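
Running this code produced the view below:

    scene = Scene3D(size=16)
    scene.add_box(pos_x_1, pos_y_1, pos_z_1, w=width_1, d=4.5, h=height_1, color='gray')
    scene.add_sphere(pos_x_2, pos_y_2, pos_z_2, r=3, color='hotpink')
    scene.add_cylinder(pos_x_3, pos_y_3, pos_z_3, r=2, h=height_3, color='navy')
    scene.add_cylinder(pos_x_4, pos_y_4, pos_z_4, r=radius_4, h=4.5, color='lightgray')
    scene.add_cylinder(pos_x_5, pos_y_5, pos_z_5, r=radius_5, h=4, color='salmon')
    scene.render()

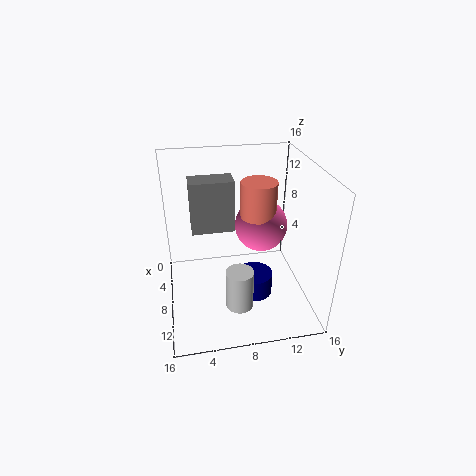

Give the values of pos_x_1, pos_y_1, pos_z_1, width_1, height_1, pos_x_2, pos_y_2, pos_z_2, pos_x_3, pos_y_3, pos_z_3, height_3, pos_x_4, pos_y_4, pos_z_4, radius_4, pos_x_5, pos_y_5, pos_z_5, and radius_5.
pos_x_1 = 6.5
pos_y_1 = 3
pos_z_1 = 9.5
width_1 = 2.5
height_1 = 5.5
pos_x_2 = 6.5
pos_y_2 = 11
pos_z_2 = 8.5
pos_x_3 = 10
pos_y_3 = 9.5
pos_z_3 = 2
height_3 = 2.5
pos_x_4 = 11.5
pos_y_4 = 7.5
pos_z_4 = 1.5
radius_4 = 1.5
pos_x_5 = 7
pos_y_5 = 10.5
pos_z_5 = 10
radius_5 = 2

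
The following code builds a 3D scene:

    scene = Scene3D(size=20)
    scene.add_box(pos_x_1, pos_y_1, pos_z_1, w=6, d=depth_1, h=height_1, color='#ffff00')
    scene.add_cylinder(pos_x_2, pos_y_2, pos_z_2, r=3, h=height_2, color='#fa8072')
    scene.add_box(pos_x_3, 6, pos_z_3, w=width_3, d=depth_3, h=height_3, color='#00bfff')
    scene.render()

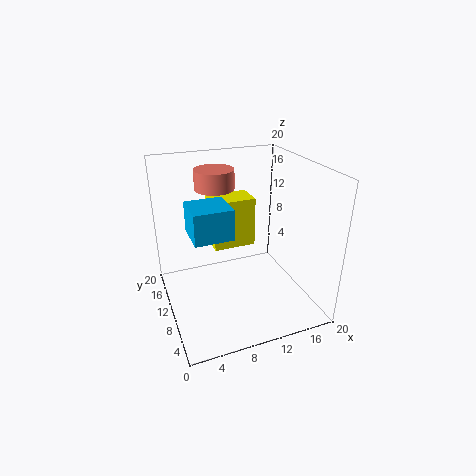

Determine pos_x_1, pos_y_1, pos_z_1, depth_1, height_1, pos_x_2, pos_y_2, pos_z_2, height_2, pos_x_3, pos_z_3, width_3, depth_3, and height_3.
pos_x_1 = 7; pos_y_1 = 11; pos_z_1 = 8; depth_1 = 4; height_1 = 7; pos_x_2 = 9; pos_y_2 = 17; pos_z_2 = 15; height_2 = 3; pos_x_3 = 3; pos_z_3 = 12; width_3 = 5; depth_3 = 5; height_3 = 4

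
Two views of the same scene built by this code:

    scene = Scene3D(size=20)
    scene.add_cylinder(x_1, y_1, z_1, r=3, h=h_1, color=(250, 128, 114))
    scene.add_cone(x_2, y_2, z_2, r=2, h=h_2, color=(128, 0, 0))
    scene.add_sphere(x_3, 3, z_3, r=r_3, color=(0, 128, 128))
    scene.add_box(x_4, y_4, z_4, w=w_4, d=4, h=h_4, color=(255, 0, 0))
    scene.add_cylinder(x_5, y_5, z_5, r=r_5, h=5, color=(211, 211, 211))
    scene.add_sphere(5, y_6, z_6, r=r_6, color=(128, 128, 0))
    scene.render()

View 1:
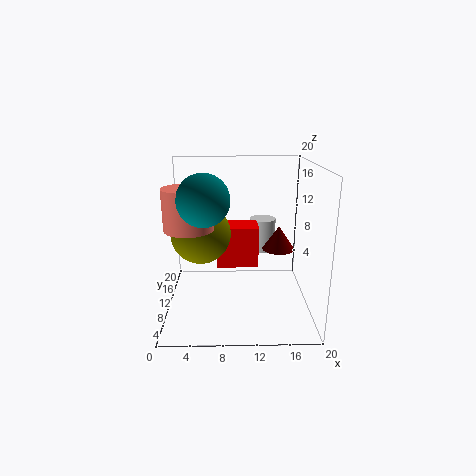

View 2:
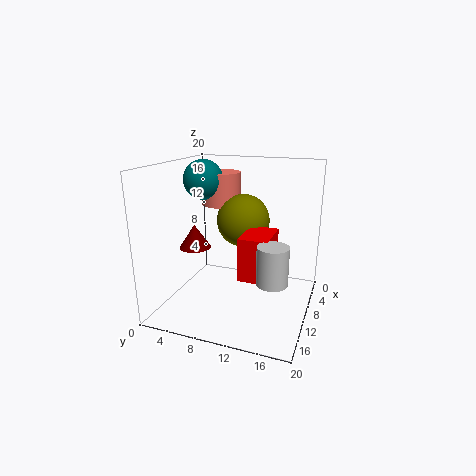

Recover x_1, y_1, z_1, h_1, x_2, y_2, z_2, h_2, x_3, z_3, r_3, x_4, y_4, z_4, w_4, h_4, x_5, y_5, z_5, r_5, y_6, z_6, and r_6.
x_1 = 4
y_1 = 5
z_1 = 13
h_1 = 5
x_2 = 15
y_2 = 6
z_2 = 10
h_2 = 3
x_3 = 6
z_3 = 17
r_3 = 3
x_4 = 7
y_4 = 11
z_4 = 5
w_4 = 6
h_4 = 6
x_5 = 14
y_5 = 16
z_5 = 6
r_5 = 2
y_6 = 9
z_6 = 11
r_6 = 4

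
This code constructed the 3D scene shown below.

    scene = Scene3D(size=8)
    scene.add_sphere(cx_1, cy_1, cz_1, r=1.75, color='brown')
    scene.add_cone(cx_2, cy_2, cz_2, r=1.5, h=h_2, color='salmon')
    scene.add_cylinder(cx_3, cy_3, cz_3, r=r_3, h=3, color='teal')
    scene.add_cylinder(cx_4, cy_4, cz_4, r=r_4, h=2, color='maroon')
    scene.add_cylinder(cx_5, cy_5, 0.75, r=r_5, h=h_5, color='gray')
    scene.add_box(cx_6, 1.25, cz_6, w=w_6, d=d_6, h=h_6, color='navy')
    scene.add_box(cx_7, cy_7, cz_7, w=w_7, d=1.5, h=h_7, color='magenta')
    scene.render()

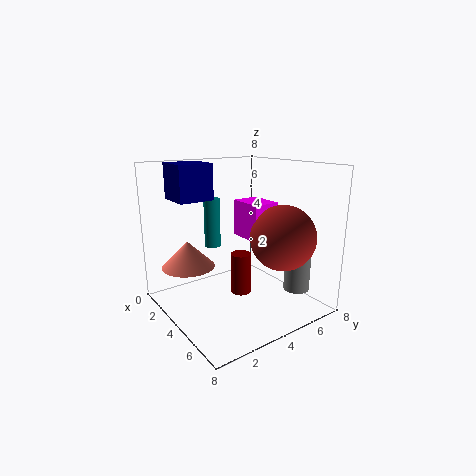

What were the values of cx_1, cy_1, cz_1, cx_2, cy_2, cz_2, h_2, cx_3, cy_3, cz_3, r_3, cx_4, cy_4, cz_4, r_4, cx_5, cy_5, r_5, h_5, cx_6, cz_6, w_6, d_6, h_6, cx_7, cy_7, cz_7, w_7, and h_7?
cx_1 = 6; cy_1 = 5.5; cz_1 = 4.25; cx_2 = 2.25; cy_2 = 1.75; cz_2 = 2.25; h_2 = 1.5; cx_3 = 1.25; cy_3 = 4; cz_3 = 2.75; r_3 = 0.5; cx_4 = 6; cy_4 = 2.75; cz_4 = 2; r_4 = 0.5; cx_5 = 5.75; cy_5 = 7; r_5 = 0.75; h_5 = 4; cx_6 = 0.75; cz_6 = 6; w_6 = 2; d_6 = 2; h_6 = 2; cx_7 = 3.25; cy_7 = 4.25; cz_7 = 4; w_7 = 2; h_7 = 2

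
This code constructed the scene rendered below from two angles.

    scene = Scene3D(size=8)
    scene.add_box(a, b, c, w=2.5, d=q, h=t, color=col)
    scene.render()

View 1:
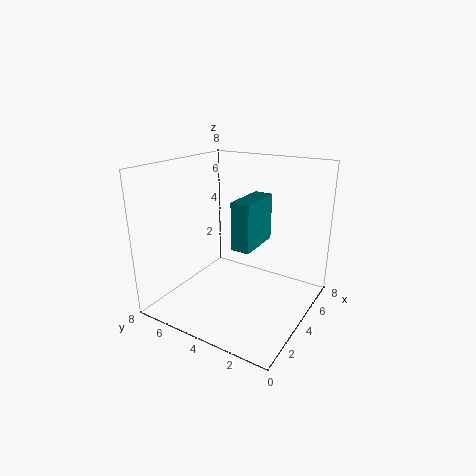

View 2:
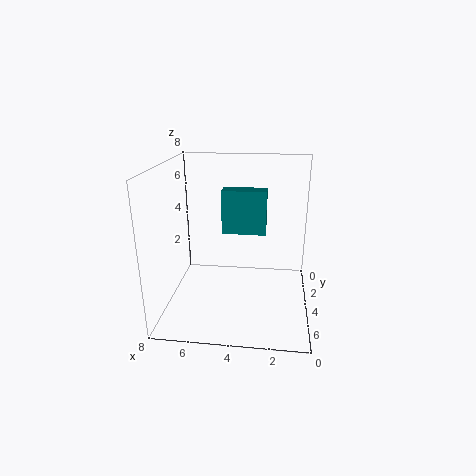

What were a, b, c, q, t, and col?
a = 2.5; b = 2.5; c = 4; q = 1; t = 2.5; col = 'teal'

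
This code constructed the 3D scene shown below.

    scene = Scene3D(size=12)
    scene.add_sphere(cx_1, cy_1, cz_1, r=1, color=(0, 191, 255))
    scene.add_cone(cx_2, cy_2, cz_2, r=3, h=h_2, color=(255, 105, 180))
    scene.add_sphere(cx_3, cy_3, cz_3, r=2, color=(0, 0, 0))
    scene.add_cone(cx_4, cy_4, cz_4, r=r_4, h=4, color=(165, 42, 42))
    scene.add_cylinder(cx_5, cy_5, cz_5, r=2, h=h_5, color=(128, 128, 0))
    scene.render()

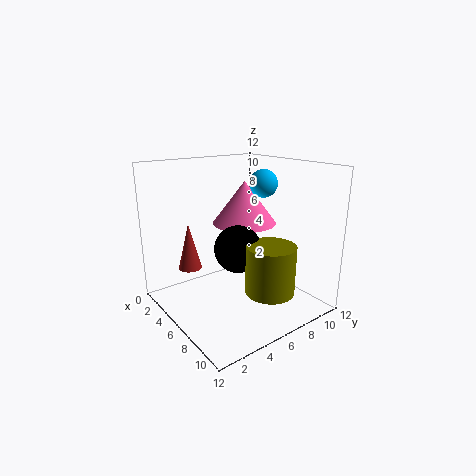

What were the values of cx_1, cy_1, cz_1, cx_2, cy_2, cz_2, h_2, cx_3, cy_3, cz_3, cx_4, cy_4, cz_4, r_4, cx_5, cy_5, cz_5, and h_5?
cx_1 = 9; cy_1 = 6; cz_1 = 11; cx_2 = 3; cy_2 = 9; cz_2 = 6; h_2 = 4; cx_3 = 6; cy_3 = 6; cz_3 = 5; cx_4 = 3; cy_4 = 3; cz_4 = 3; r_4 = 1; cx_5 = 9; cy_5 = 7; cz_5 = 2; h_5 = 4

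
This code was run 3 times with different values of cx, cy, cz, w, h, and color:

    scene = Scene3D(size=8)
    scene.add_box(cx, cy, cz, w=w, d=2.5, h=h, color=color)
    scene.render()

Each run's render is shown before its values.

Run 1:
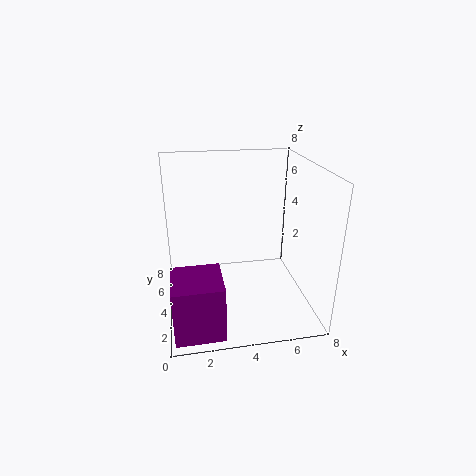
cx = 0.25, cy = 0.25, cz = 0.25, w = 2.5, h = 3, color = 'purple'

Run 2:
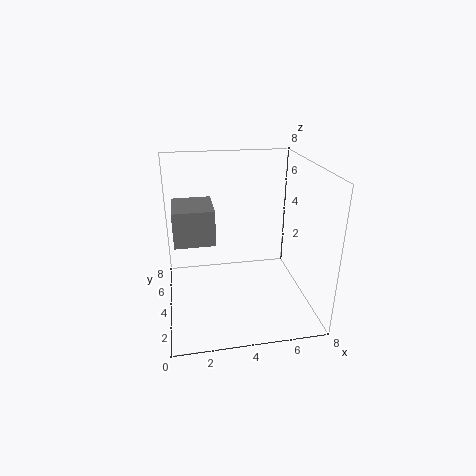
cx = 0.5, cy = 3.75, cz = 3.75, w = 2.25, h = 2, color = 'gray'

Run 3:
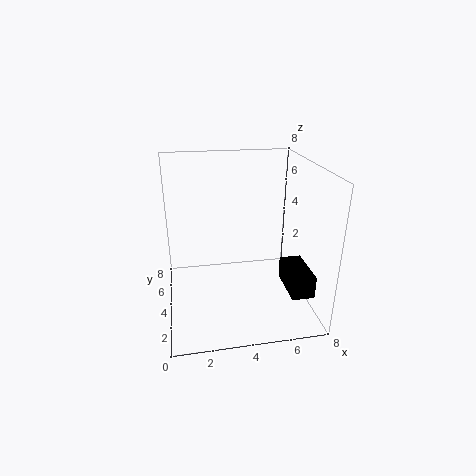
cx = 6.5, cy = 1.5, cz = 1.25, w = 1.25, h = 1.25, color = 'black'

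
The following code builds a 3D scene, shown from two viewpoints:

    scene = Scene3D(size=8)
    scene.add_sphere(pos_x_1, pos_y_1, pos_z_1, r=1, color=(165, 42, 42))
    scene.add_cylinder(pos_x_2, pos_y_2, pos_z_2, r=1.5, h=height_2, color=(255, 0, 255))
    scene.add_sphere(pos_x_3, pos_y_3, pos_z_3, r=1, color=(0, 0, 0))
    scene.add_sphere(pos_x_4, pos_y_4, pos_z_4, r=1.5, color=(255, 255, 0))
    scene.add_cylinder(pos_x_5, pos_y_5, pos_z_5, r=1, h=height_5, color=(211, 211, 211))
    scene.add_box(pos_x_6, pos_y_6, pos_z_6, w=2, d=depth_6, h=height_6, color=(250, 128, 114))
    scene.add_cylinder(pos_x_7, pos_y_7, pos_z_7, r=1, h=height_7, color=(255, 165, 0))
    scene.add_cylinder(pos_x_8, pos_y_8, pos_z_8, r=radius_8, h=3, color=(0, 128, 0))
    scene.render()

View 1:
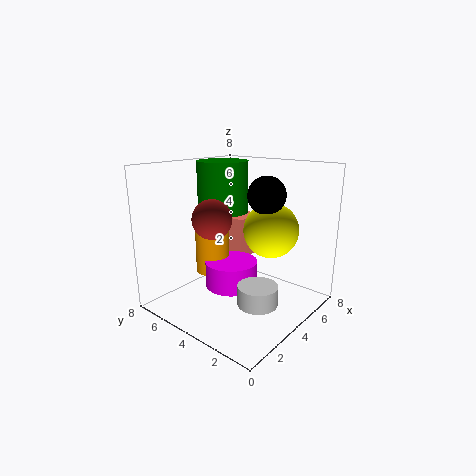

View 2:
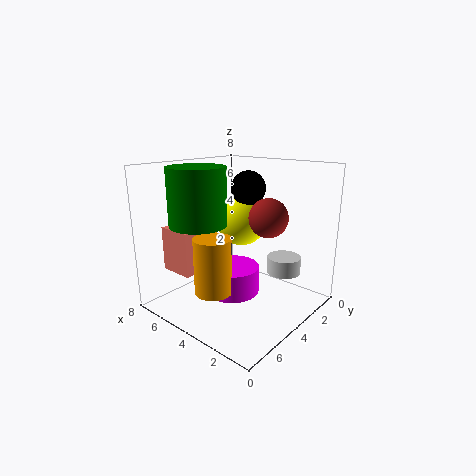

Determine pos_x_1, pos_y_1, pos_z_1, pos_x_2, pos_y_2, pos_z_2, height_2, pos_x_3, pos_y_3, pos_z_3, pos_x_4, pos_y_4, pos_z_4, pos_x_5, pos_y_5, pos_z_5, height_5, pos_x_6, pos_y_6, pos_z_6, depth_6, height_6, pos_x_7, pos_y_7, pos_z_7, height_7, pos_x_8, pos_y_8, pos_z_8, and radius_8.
pos_x_1 = 2; pos_y_1 = 4; pos_z_1 = 5.5; pos_x_2 = 4; pos_y_2 = 4.5; pos_z_2 = 1; height_2 = 1.5; pos_x_3 = 4.5; pos_y_3 = 2.5; pos_z_3 = 6.5; pos_x_4 = 5; pos_y_4 = 2.5; pos_z_4 = 4.5; pos_x_5 = 2.5; pos_y_5 = 1.5; pos_z_5 = 1.5; height_5 = 1; pos_x_6 = 5.5; pos_y_6 = 5; pos_z_6 = 2; depth_6 = 1.5; height_6 = 2.5; pos_x_7 = 4; pos_y_7 = 6; pos_z_7 = 1.5; height_7 = 3; pos_x_8 = 5; pos_y_8 = 6; pos_z_8 = 5; radius_8 = 1.5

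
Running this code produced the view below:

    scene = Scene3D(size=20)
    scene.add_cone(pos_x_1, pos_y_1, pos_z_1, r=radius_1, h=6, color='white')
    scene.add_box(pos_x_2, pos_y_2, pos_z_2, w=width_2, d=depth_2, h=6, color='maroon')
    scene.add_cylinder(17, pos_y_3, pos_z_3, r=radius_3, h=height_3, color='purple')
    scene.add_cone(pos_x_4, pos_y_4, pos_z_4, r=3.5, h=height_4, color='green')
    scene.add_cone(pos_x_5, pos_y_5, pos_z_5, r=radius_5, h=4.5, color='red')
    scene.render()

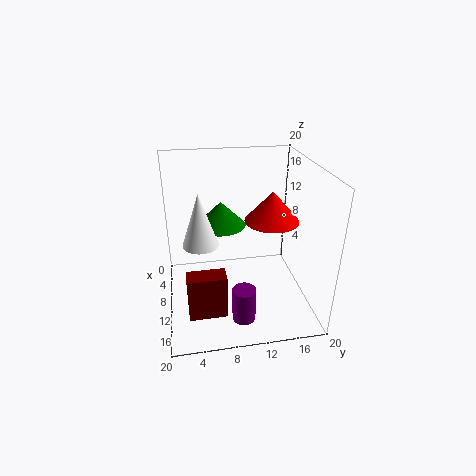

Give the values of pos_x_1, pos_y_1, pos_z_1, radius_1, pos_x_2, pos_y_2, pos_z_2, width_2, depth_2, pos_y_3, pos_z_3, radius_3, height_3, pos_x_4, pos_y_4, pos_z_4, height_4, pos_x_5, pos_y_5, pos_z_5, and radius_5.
pos_x_1 = 17
pos_y_1 = 4.5
pos_z_1 = 13.5
radius_1 = 2
pos_x_2 = 14
pos_y_2 = 2.5
pos_z_2 = 2
width_2 = 2.5
depth_2 = 5
pos_y_3 = 9.5
pos_z_3 = 2
radius_3 = 1.5
height_3 = 4.5
pos_x_4 = 7.5
pos_y_4 = 8
pos_z_4 = 11
height_4 = 3.5
pos_x_5 = 7.5
pos_y_5 = 15.5
pos_z_5 = 11
radius_5 = 4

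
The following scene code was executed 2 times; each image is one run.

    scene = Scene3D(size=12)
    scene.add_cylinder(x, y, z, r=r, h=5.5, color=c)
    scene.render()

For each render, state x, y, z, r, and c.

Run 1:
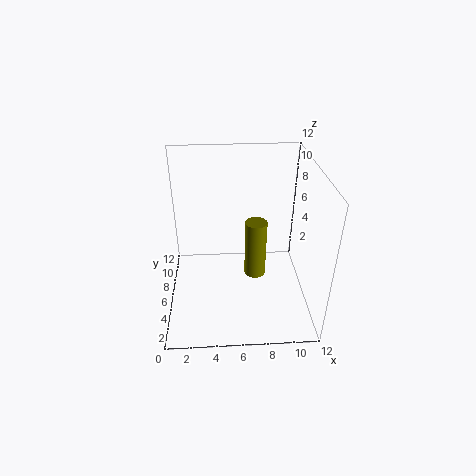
x = 7.75
y = 8
z = 0.75
r = 1
c = 'olive'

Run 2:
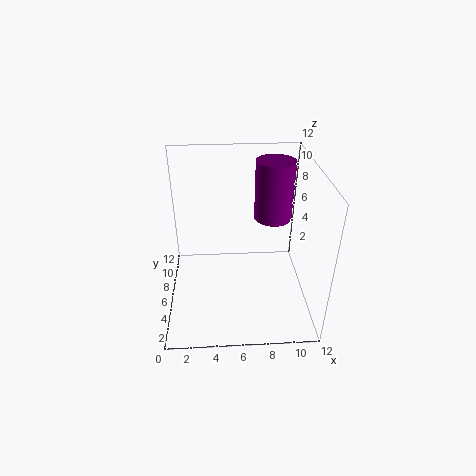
x = 9.5
y = 9.75
z = 5.75
r = 1.75
c = 'purple'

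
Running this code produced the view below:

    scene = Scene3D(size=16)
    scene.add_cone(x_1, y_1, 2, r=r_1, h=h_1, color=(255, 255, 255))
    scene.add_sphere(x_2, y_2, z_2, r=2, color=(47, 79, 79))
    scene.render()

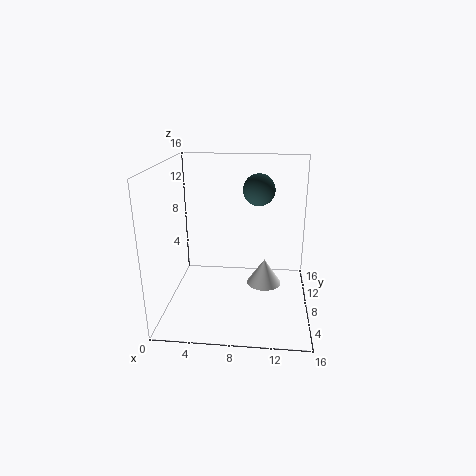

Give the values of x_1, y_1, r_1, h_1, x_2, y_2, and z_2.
x_1 = 11, y_1 = 9, r_1 = 2, h_1 = 3, x_2 = 10, y_2 = 14, z_2 = 12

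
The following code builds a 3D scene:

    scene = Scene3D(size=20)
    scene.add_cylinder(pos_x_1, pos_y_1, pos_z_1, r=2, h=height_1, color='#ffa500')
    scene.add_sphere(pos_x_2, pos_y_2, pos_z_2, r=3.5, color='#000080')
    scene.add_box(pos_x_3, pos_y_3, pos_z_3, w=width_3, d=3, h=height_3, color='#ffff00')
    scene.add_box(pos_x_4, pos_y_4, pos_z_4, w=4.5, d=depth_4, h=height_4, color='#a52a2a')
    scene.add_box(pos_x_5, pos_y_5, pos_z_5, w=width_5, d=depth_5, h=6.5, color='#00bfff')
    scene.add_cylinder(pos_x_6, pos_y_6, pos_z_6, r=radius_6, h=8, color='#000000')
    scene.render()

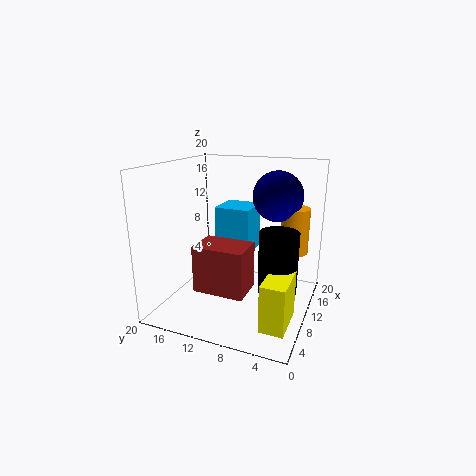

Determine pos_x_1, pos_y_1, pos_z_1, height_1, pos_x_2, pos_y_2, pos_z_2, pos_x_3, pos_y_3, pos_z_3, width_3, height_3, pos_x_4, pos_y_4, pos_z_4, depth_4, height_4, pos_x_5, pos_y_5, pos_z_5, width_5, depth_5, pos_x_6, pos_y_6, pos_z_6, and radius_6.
pos_x_1 = 14, pos_y_1 = 3, pos_z_1 = 7.5, height_1 = 6.5, pos_x_2 = 13.5, pos_y_2 = 5.5, pos_z_2 = 15.5, pos_x_3 = 1.5, pos_y_3 = 1, pos_z_3 = 2, width_3 = 5.5, height_3 = 6, pos_x_4 = 2.5, pos_y_4 = 6.5, pos_z_4 = 5, depth_4 = 6.5, height_4 = 6, pos_x_5 = 10, pos_y_5 = 8.5, pos_z_5 = 7.5, width_5 = 5, depth_5 = 5, pos_x_6 = 7.5, pos_y_6 = 3.5, pos_z_6 = 4.5, radius_6 = 2.5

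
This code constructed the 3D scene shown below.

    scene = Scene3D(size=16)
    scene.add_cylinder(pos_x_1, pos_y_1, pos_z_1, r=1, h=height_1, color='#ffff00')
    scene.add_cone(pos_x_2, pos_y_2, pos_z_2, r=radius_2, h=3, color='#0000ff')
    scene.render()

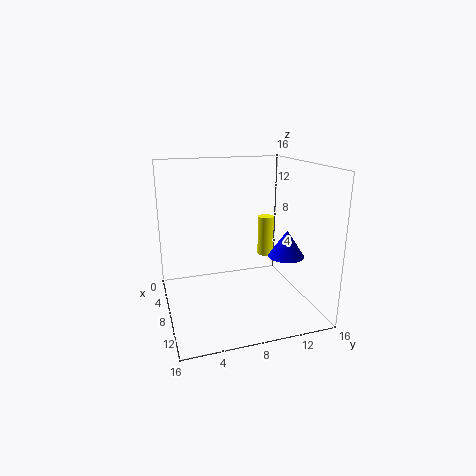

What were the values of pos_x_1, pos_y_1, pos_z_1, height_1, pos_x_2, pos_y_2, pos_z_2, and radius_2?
pos_x_1 = 4
pos_y_1 = 13
pos_z_1 = 4
height_1 = 5
pos_x_2 = 10
pos_y_2 = 13
pos_z_2 = 6
radius_2 = 2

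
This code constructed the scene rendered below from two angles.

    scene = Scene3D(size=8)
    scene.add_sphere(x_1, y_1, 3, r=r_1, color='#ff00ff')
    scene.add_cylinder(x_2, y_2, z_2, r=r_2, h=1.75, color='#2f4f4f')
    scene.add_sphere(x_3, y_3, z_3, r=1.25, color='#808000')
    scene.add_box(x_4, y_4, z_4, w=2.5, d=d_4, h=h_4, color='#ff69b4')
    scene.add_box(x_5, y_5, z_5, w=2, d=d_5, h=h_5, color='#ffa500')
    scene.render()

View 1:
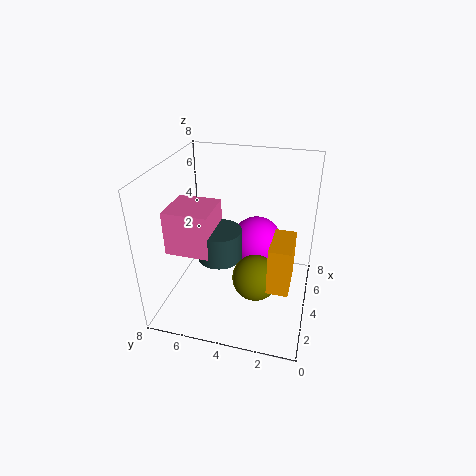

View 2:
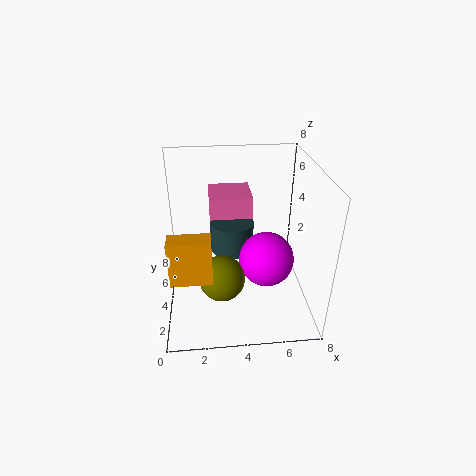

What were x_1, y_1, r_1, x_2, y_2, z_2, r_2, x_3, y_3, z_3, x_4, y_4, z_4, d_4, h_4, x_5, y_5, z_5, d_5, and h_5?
x_1 = 5.5
y_1 = 3.25
r_1 = 1.5
x_2 = 3.75
y_2 = 5
z_2 = 2.75
r_2 = 1.25
x_3 = 3
y_3 = 2.75
z_3 = 2.25
x_4 = 2.5
y_4 = 5.25
z_4 = 3.25
d_4 = 2.5
h_4 = 2.5
x_5 = 0.5
y_5 = 0.75
z_5 = 3.5
d_5 = 1
h_5 = 2.25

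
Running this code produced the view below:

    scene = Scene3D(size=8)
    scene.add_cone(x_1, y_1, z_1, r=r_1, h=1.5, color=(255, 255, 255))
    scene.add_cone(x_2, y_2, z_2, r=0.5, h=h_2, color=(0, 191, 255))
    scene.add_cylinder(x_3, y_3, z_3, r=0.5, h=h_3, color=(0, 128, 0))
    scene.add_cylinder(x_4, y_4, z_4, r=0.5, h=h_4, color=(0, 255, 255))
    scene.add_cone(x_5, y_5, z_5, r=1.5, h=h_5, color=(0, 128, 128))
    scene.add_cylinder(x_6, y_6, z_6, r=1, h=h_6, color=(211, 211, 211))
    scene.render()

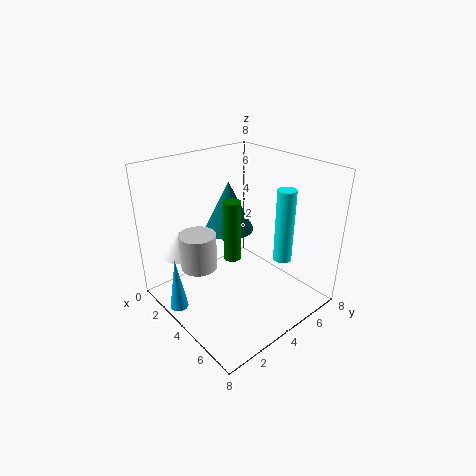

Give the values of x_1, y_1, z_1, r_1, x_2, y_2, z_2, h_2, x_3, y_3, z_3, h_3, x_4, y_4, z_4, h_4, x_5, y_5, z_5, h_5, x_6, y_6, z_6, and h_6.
x_1 = 2; y_1 = 1.5; z_1 = 3; r_1 = 1; x_2 = 3; y_2 = 0.5; z_2 = 0.5; h_2 = 3; x_3 = 3.5; y_3 = 4; z_3 = 2.5; h_3 = 3.5; x_4 = 6; y_4 = 5.5; z_4 = 3; h_4 = 4; x_5 = 2; y_5 = 5; z_5 = 3.5; h_5 = 3; x_6 = 3; y_6 = 2; z_6 = 2.5; h_6 = 2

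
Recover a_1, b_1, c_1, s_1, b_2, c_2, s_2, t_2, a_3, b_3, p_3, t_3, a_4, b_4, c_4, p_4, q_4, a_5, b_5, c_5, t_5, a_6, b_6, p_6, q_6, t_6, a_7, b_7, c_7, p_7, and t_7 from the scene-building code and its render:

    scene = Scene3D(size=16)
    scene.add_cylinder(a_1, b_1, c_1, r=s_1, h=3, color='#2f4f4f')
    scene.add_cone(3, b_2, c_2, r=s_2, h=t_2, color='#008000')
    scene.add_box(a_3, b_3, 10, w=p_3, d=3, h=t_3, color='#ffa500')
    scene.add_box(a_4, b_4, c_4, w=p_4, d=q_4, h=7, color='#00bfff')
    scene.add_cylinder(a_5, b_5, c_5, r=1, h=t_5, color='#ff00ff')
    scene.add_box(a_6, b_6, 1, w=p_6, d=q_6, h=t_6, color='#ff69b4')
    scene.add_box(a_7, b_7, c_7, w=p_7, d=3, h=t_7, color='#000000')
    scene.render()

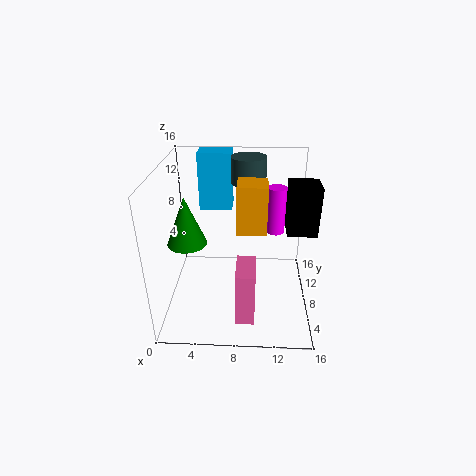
a_1 = 9; b_1 = 12; c_1 = 13; s_1 = 2; b_2 = 5; c_2 = 9; s_2 = 2; t_2 = 5; a_3 = 8; b_3 = 5; p_3 = 3; t_3 = 5; a_4 = 3; b_4 = 13; c_4 = 9; p_4 = 4; q_4 = 3; a_5 = 12; b_5 = 8; c_5 = 9; t_5 = 5; a_6 = 8; b_6 = 2; p_6 = 2; q_6 = 4; t_6 = 6; a_7 = 13; b_7 = 5; c_7 = 10; p_7 = 3; t_7 = 5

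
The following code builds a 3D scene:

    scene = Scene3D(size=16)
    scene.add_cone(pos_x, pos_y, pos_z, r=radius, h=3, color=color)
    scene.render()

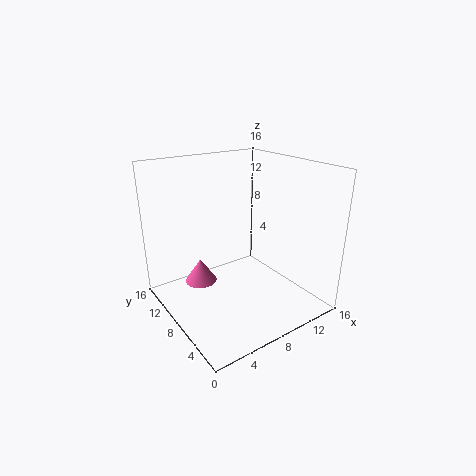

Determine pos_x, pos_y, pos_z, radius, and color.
pos_x = 6, pos_y = 13.5, pos_z = 0.5, radius = 2, color = 'hotpink'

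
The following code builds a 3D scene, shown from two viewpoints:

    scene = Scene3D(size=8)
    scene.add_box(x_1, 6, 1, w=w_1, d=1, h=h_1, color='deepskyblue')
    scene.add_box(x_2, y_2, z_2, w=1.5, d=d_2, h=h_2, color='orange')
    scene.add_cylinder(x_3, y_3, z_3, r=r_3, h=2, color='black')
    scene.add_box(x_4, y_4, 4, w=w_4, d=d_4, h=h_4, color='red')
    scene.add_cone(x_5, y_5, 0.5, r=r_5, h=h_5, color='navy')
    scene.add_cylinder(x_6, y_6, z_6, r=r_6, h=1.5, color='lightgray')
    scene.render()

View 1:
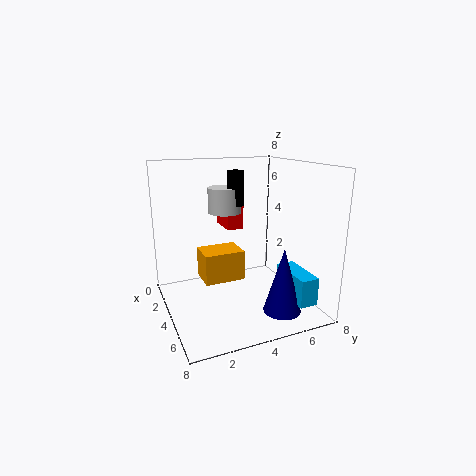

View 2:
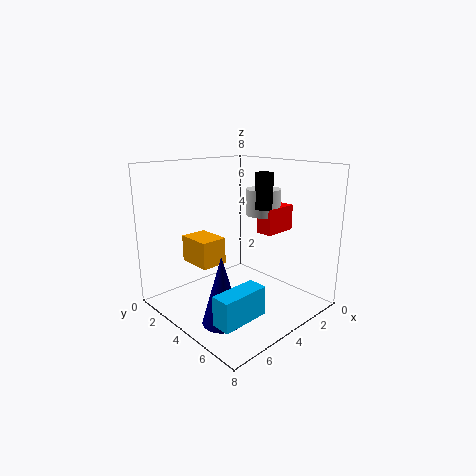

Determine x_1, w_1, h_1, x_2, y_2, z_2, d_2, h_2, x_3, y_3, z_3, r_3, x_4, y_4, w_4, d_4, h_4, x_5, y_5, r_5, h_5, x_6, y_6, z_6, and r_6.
x_1 = 5
w_1 = 2.5
h_1 = 1.5
x_2 = 4.5
y_2 = 1.5
z_2 = 2.5
d_2 = 2
h_2 = 1.5
x_3 = 2.5
y_3 = 4.5
z_3 = 5.5
r_3 = 0.5
x_4 = 0.5
y_4 = 4
w_4 = 2
d_4 = 1
h_4 = 1.5
x_5 = 6.5
y_5 = 5.5
r_5 = 1
h_5 = 3.5
x_6 = 2
y_6 = 4
z_6 = 5
r_6 = 1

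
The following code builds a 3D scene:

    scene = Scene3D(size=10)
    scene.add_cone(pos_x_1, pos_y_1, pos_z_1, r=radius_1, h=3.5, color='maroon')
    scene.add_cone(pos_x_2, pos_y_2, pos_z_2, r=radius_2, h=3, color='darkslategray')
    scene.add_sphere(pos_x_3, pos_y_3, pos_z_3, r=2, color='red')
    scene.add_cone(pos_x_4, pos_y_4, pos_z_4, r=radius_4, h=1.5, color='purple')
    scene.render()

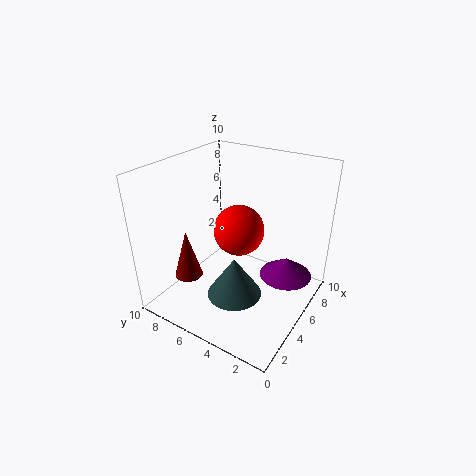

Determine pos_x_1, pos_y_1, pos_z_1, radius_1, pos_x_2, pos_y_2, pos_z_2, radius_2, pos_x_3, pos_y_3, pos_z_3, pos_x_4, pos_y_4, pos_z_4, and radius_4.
pos_x_1 = 3
pos_y_1 = 8
pos_z_1 = 2
radius_1 = 1
pos_x_2 = 4.5
pos_y_2 = 5
pos_z_2 = 0.5
radius_2 = 2
pos_x_3 = 7.5
pos_y_3 = 6.5
pos_z_3 = 4
pos_x_4 = 8
pos_y_4 = 2.5
pos_z_4 = 1
radius_4 = 2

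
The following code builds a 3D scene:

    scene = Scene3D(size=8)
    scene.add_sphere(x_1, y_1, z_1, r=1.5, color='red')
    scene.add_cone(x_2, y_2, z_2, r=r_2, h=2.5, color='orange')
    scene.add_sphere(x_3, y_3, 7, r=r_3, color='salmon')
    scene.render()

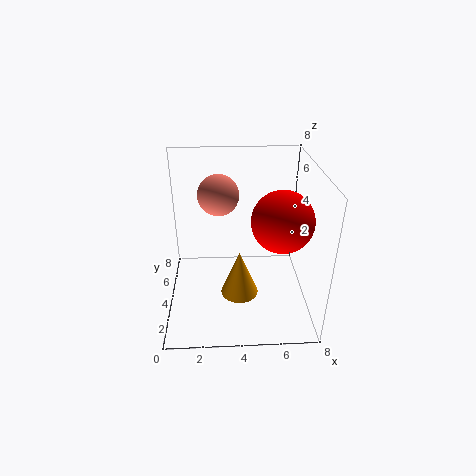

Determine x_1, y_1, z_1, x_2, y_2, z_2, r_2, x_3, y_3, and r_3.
x_1 = 6
y_1 = 2
z_1 = 6
x_2 = 4
y_2 = 2.5
z_2 = 1.5
r_2 = 1
x_3 = 3
y_3 = 3
r_3 = 1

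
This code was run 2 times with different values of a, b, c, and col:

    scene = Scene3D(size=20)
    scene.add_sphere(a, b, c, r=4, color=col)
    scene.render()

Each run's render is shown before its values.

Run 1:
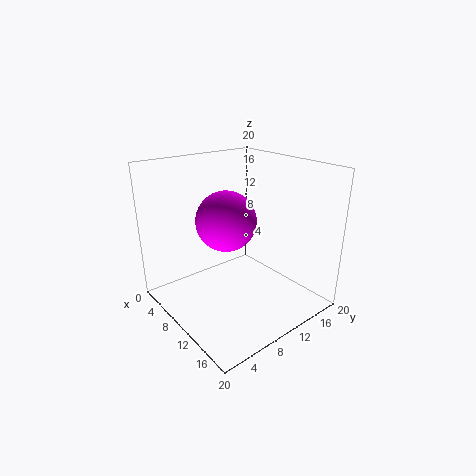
a = 10
b = 8
c = 13
col = 'magenta'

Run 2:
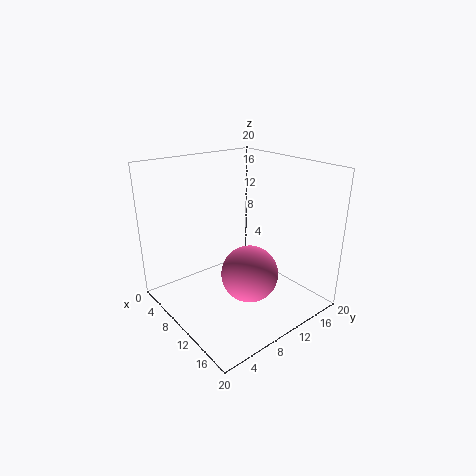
a = 12
b = 10.5
c = 5
col = 'hotpink'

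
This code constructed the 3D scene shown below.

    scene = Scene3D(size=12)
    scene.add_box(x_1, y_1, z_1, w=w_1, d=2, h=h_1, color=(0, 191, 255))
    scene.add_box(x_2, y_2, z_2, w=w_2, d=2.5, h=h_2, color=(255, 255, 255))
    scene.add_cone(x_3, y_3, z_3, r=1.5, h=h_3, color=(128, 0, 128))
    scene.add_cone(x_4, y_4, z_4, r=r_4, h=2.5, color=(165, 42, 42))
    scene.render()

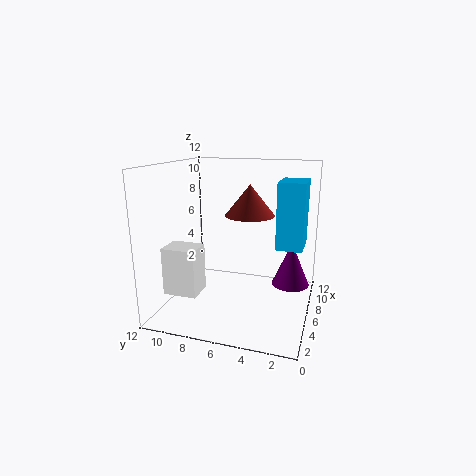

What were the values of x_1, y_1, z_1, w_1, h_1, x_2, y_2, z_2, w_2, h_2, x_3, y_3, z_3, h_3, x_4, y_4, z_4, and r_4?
x_1 = 4, y_1 = 0.5, z_1 = 6, w_1 = 3, h_1 = 5, x_2 = 0.5, y_2 = 7.5, z_2 = 3, w_2 = 2, h_2 = 3.5, x_3 = 6, y_3 = 1.5, z_3 = 2.5, h_3 = 3.5, x_4 = 6, y_4 = 5, z_4 = 8, r_4 = 2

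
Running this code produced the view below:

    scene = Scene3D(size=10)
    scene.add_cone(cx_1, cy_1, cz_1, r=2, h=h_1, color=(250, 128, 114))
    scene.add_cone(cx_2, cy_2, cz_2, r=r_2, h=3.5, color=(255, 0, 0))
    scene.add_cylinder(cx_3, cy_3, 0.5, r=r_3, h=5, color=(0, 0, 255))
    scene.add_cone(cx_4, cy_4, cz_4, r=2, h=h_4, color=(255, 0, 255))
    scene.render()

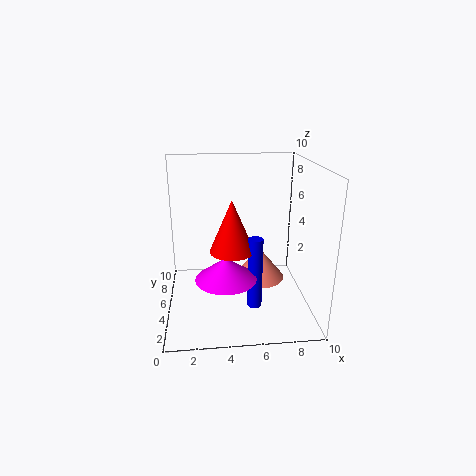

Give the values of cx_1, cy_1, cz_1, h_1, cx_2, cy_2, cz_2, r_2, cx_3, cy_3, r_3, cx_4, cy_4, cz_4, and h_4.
cx_1 = 7; cy_1 = 7.5; cz_1 = 0.5; h_1 = 2.5; cx_2 = 4.5; cy_2 = 4; cz_2 = 4.5; r_2 = 1.5; cx_3 = 6; cy_3 = 3.5; r_3 = 0.5; cx_4 = 4; cy_4 = 3; cz_4 = 3; h_4 = 1.5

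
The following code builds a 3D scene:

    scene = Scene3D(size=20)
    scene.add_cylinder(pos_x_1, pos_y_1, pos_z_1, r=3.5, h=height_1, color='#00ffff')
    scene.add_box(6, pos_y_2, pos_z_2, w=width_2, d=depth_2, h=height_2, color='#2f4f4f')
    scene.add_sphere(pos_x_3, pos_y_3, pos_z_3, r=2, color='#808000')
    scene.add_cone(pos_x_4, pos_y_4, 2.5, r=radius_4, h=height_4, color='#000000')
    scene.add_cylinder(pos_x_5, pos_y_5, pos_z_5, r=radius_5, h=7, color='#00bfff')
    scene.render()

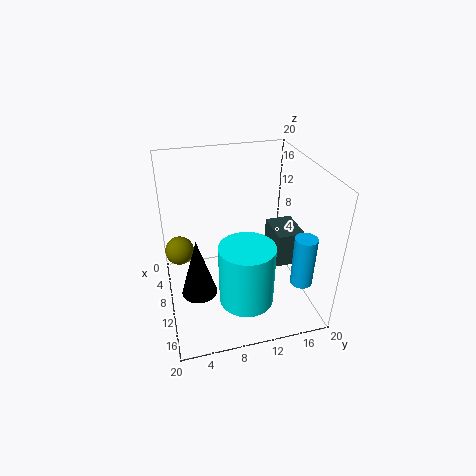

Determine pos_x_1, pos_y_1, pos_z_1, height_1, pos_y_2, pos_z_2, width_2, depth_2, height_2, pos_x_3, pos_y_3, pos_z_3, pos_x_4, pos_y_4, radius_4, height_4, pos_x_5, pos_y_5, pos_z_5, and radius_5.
pos_x_1 = 16, pos_y_1 = 9.5, pos_z_1 = 4.5, height_1 = 8, pos_y_2 = 15.5, pos_z_2 = 5, width_2 = 5.5, depth_2 = 4, height_2 = 5, pos_x_3 = 8, pos_y_3 = 2, pos_z_3 = 8, pos_x_4 = 11, pos_y_4 = 4, radius_4 = 2.5, height_4 = 8.5, pos_x_5 = 15.5, pos_y_5 = 17.5, pos_z_5 = 5, radius_5 = 1.5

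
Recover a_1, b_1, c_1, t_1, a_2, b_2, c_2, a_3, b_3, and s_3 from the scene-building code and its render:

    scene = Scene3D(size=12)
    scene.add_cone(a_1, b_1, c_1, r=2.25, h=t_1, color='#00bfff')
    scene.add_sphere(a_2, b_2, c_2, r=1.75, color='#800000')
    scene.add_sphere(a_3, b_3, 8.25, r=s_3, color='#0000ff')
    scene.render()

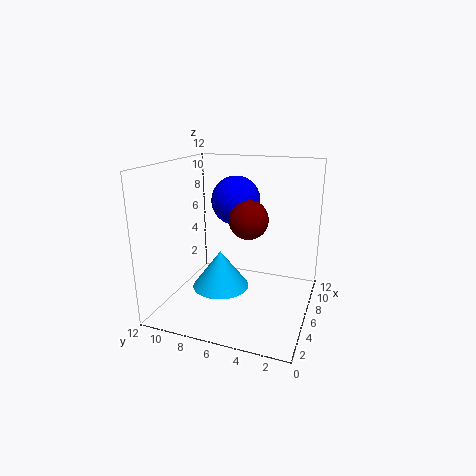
a_1 = 4, b_1 = 6.75, c_1 = 2.5, t_1 = 3, a_2 = 8, b_2 = 5.75, c_2 = 7, a_3 = 9.5, b_3 = 7.5, s_3 = 2.25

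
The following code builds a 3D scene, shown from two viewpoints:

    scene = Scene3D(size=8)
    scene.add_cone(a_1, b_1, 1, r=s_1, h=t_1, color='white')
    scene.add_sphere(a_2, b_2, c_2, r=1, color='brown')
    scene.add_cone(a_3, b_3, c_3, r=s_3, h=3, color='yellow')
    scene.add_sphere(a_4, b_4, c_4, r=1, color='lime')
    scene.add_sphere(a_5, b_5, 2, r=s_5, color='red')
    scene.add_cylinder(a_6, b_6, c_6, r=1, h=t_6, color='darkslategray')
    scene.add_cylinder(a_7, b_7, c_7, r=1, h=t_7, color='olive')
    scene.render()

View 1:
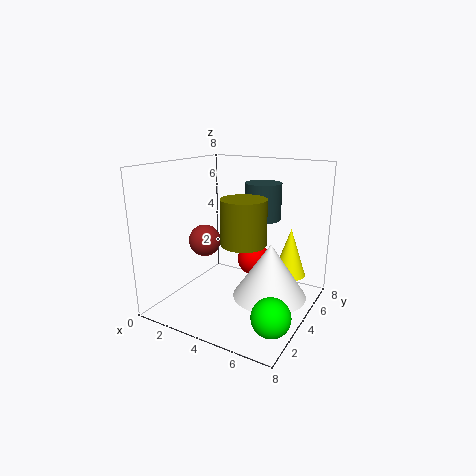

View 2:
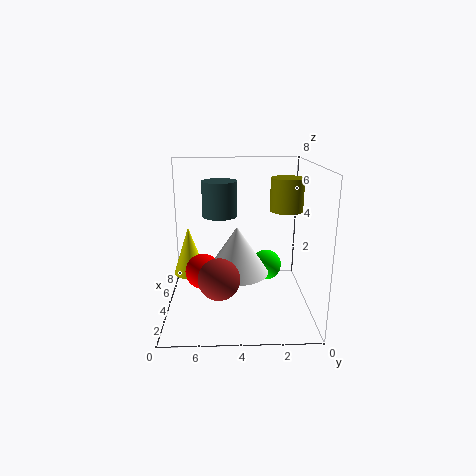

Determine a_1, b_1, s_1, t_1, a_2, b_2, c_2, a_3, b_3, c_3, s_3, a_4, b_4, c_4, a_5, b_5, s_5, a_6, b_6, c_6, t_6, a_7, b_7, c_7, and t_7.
a_1 = 6
b_1 = 4
s_1 = 2
t_1 = 3
a_2 = 1
b_2 = 5
c_2 = 3
a_3 = 6
b_3 = 7
c_3 = 1
s_3 = 1
a_4 = 7
b_4 = 2
c_4 = 1
a_5 = 4
b_5 = 6
s_5 = 1
a_6 = 5
b_6 = 5
c_6 = 5
t_6 = 2
a_7 = 6
b_7 = 1
c_7 = 5
t_7 = 2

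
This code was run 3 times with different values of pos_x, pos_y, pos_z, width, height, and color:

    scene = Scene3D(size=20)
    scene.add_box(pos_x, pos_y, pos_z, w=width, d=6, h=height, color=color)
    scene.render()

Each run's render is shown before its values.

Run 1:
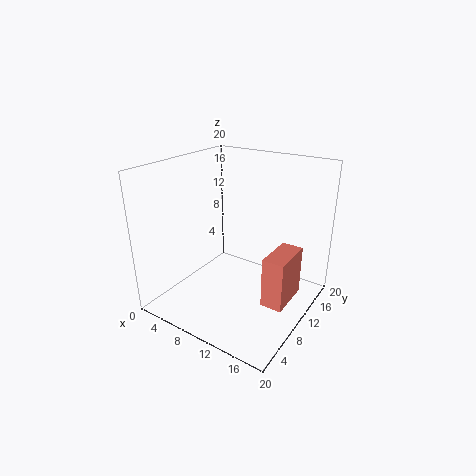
pos_x = 15, pos_y = 8, pos_z = 2, width = 3, height = 7, color = 'salmon'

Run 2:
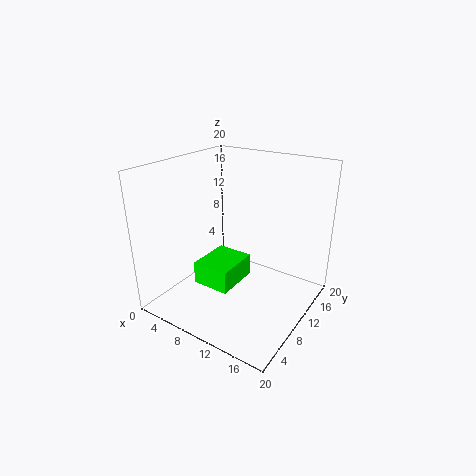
pos_x = 7, pos_y = 4, pos_z = 5, width = 5, height = 3, color = 'lime'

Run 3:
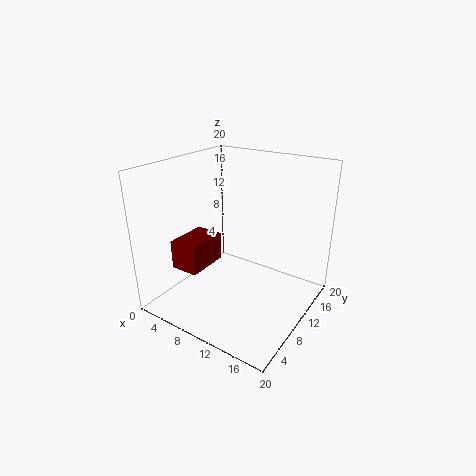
pos_x = 3, pos_y = 4, pos_z = 6, width = 4, height = 4, color = 'maroon'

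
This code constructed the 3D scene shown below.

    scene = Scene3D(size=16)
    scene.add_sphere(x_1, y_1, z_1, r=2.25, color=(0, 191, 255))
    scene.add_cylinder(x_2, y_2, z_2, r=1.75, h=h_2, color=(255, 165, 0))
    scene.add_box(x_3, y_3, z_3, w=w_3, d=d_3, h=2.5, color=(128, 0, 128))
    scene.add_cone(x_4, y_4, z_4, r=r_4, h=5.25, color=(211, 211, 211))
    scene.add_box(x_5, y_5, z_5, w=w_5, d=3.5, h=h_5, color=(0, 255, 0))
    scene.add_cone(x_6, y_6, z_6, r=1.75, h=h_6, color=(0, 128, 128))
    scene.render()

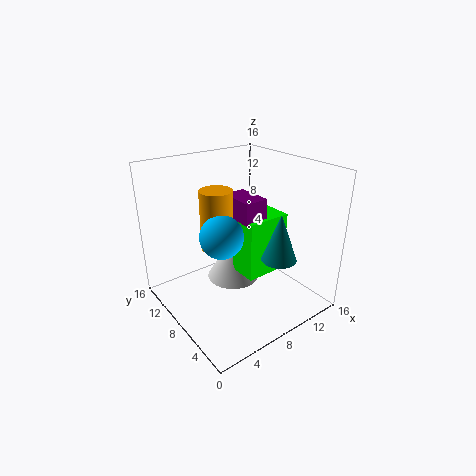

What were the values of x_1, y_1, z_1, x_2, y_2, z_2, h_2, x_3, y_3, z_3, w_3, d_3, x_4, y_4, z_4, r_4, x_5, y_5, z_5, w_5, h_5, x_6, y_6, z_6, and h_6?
x_1 = 5; y_1 = 6.75; z_1 = 9.5; x_2 = 5.75; y_2 = 8.75; z_2 = 7.25; h_2 = 6.5; x_3 = 8.25; y_3 = 6.75; z_3 = 9.75; w_3 = 2.75; d_3 = 4.25; x_4 = 9.5; y_4 = 11; z_4 = 1; r_4 = 3.25; x_5 = 8.5; y_5 = 6.25; z_5 = 3; w_5 = 5.25; h_5 = 7; x_6 = 8.75; y_6 = 2.25; z_6 = 7.75; h_6 = 4.75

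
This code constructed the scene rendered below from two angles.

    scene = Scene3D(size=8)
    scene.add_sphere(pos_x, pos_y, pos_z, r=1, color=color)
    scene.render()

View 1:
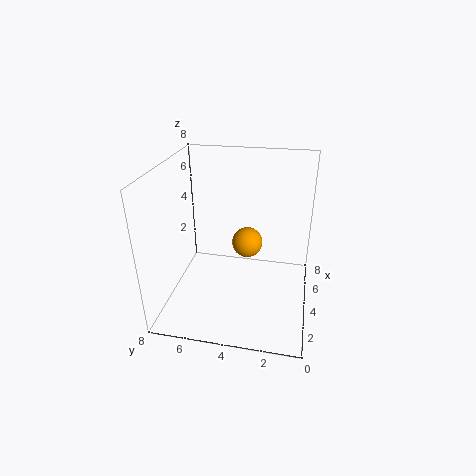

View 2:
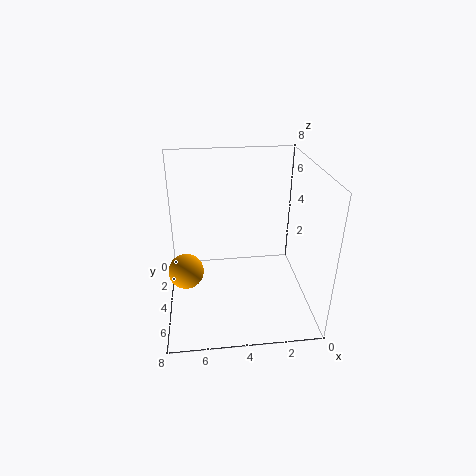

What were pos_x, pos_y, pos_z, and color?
pos_x = 7; pos_y = 4; pos_z = 2; color = 'orange'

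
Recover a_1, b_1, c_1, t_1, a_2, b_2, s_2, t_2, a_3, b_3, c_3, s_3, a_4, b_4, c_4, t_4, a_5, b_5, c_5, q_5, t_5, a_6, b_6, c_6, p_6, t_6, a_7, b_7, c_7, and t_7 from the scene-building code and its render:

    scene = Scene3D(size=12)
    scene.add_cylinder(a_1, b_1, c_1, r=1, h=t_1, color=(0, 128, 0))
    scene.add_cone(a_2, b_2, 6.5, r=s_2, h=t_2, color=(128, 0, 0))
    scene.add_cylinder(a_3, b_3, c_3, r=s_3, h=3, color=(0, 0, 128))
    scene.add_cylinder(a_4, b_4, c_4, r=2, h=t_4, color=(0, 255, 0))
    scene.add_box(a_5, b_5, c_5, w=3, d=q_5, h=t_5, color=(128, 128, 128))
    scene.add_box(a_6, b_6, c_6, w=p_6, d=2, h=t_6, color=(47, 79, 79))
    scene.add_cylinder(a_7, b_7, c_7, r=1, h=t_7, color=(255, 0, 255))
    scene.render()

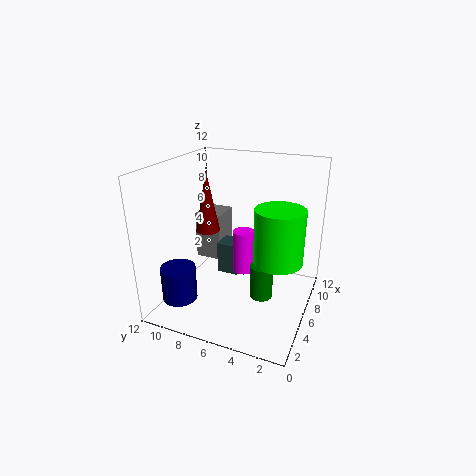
a_1 = 6.5; b_1 = 4; c_1 = 0.5; t_1 = 3; a_2 = 5.5; b_2 = 8.5; s_2 = 1; t_2 = 5; a_3 = 3.5; b_3 = 10.5; c_3 = 0.5; s_3 = 1.5; a_4 = 6; b_4 = 2.5; c_4 = 4.5; t_4 = 4.5; a_5 = 8.5; b_5 = 9; c_5 = 2; q_5 = 2.5; t_5 = 4.5; a_6 = 8; b_6 = 7; c_6 = 1; p_6 = 2; t_6 = 3; a_7 = 8.5; b_7 = 6.5; c_7 = 1.5; t_7 = 4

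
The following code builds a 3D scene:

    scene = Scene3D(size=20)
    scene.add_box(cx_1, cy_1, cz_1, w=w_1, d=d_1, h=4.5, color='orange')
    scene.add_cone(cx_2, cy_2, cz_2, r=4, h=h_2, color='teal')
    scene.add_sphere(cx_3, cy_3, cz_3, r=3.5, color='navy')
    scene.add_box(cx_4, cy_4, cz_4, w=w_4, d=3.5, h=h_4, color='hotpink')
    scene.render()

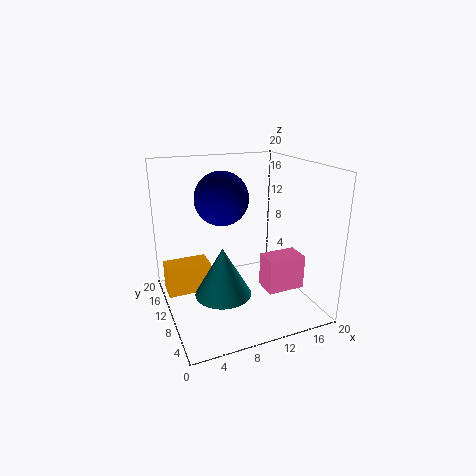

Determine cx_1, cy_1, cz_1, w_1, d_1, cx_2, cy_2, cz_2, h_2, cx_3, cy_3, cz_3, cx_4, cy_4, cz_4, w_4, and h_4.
cx_1 = 0.5
cy_1 = 13.5
cz_1 = 0.5
w_1 = 6.5
d_1 = 3.5
cx_2 = 7.5
cy_2 = 9.5
cz_2 = 2
h_2 = 7
cx_3 = 7.5
cy_3 = 9.5
cz_3 = 16
cx_4 = 13.5
cy_4 = 6.5
cz_4 = 2
w_4 = 5.5
h_4 = 5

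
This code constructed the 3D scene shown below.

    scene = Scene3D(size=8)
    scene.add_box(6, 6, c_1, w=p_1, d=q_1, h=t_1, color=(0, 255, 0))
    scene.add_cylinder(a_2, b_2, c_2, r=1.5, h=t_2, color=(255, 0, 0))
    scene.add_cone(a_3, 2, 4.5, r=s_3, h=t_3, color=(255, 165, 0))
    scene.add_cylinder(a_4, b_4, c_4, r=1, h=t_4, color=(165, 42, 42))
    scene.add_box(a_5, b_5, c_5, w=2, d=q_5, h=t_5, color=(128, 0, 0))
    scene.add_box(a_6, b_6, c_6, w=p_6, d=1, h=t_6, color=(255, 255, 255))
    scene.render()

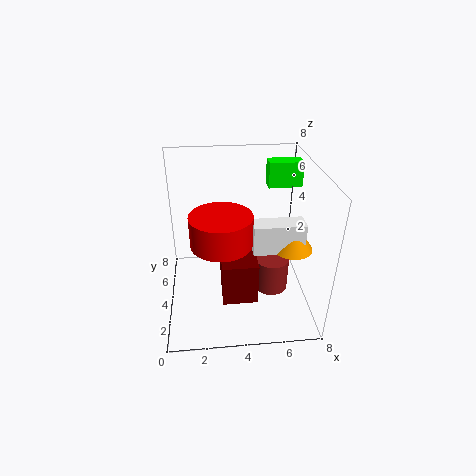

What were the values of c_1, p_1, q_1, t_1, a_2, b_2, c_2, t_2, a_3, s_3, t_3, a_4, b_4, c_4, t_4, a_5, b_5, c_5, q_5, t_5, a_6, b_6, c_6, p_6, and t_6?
c_1 = 6, p_1 = 2, q_1 = 1, t_1 = 1.5, a_2 = 3, b_2 = 2, c_2 = 5, t_2 = 1.5, a_3 = 6.5, s_3 = 1, t_3 = 1.5, a_4 = 6, b_4 = 4, c_4 = 0.5, t_4 = 2, a_5 = 3, b_5 = 2.5, c_5 = 0.5, q_5 = 2.5, t_5 = 2.5, a_6 = 4.5, b_6 = 1.5, c_6 = 4.5, p_6 = 2.5, t_6 = 1.5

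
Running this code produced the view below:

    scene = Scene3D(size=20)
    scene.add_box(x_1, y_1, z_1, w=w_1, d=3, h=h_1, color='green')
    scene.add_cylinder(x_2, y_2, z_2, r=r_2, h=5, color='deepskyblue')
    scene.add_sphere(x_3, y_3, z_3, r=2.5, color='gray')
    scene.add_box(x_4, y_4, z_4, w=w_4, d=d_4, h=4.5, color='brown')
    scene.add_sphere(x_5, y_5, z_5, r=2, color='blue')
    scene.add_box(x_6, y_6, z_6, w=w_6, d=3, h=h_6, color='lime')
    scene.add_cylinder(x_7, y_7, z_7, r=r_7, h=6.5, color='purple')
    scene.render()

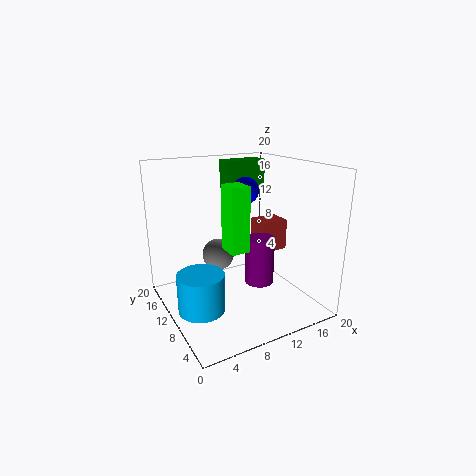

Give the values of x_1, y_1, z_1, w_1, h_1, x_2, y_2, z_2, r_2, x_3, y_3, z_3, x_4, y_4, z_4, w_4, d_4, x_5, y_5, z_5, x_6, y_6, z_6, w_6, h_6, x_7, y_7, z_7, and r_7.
x_1 = 12
y_1 = 16.5
z_1 = 15
w_1 = 6.5
h_1 = 4.5
x_2 = 3
y_2 = 7
z_2 = 2.5
r_2 = 3
x_3 = 10
y_3 = 16.5
z_3 = 5
x_4 = 14
y_4 = 9.5
z_4 = 7
w_4 = 4
d_4 = 3.5
x_5 = 13.5
y_5 = 14
z_5 = 15.5
x_6 = 7
y_6 = 6
z_6 = 9.5
w_6 = 2.5
h_6 = 8.5
x_7 = 12
y_7 = 7.5
z_7 = 4
r_7 = 2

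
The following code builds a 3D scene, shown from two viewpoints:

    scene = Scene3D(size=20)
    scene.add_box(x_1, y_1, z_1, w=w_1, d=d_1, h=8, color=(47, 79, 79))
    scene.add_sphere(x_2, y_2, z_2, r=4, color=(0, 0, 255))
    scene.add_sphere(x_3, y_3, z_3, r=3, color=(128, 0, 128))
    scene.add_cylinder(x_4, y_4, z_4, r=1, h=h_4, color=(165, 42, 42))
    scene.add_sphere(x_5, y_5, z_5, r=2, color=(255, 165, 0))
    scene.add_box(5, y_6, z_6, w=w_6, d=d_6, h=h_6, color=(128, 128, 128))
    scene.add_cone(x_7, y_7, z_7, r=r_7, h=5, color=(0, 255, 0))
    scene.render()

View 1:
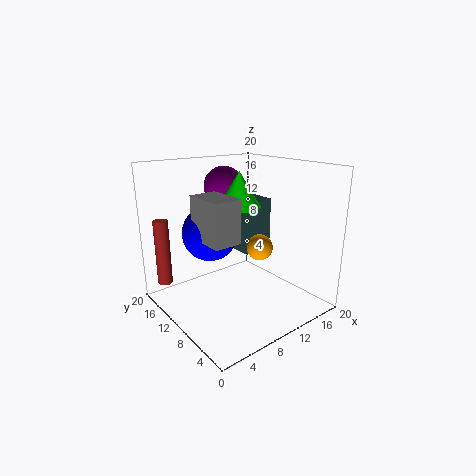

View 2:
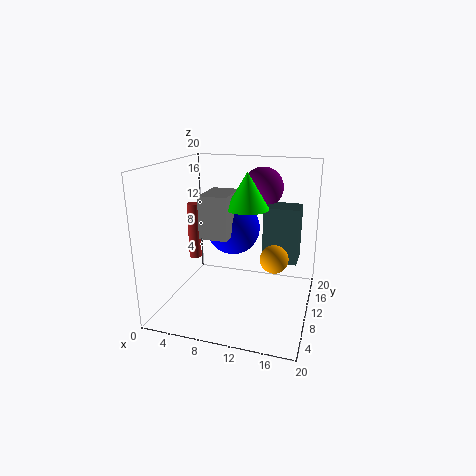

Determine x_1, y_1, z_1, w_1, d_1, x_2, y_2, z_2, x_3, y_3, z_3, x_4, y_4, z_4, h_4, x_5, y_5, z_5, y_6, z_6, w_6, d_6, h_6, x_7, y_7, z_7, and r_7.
x_1 = 13
y_1 = 12
z_1 = 6
w_1 = 5
d_1 = 4
x_2 = 8
y_2 = 14
z_2 = 10
x_3 = 12
y_3 = 16
z_3 = 16
x_4 = 1
y_4 = 15
z_4 = 4
h_4 = 9
x_5 = 15
y_5 = 11
z_5 = 7
y_6 = 8
z_6 = 10
w_6 = 4
d_6 = 6
h_6 = 6
x_7 = 11
y_7 = 11
z_7 = 14
r_7 = 3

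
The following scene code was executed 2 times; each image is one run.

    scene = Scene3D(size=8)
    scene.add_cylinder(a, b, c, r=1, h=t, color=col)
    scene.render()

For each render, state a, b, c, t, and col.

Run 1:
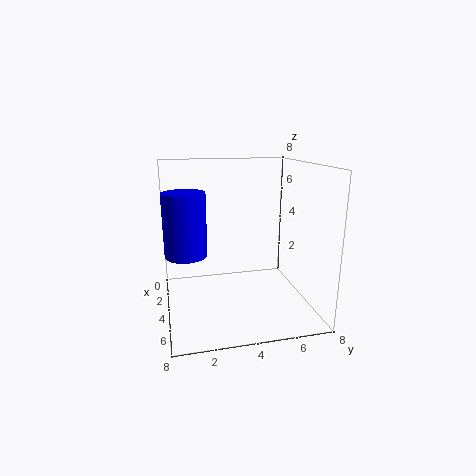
a = 6, b = 1, c = 4, t = 3, col = 'blue'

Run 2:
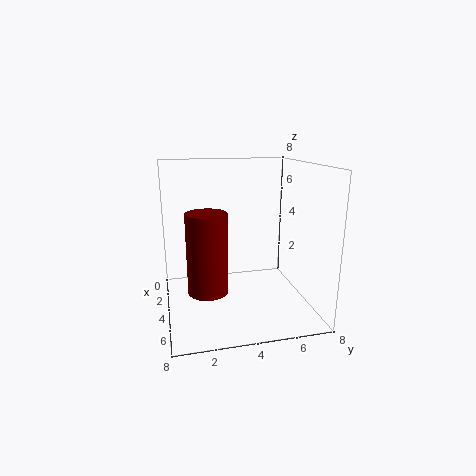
a = 6, b = 2, c = 2, t = 4, col = 'maroon'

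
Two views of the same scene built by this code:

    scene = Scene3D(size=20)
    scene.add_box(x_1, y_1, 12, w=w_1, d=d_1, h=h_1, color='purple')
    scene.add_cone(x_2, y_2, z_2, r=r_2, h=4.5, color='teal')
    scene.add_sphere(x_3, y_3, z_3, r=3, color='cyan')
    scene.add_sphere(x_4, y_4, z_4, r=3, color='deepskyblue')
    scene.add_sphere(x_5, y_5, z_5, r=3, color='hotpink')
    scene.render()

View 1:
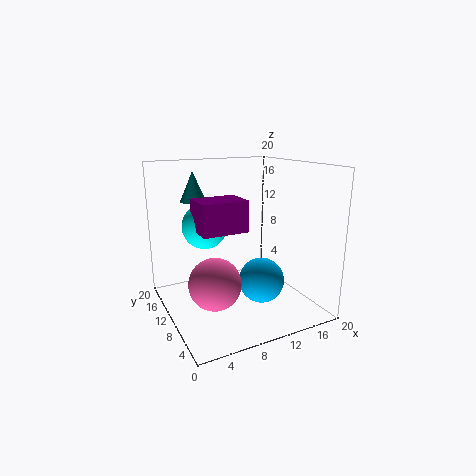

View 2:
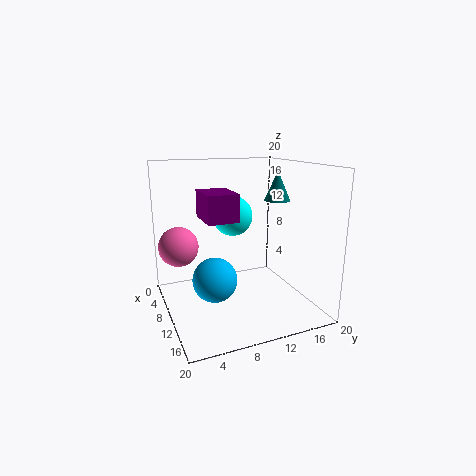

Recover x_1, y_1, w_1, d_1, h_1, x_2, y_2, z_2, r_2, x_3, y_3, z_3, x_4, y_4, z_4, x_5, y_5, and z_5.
x_1 = 3.5, y_1 = 6, w_1 = 6, d_1 = 4.5, h_1 = 4, x_2 = 6.5, y_2 = 18, z_2 = 14, r_2 = 2, x_3 = 5.5, y_3 = 11, z_3 = 12, x_4 = 11.5, y_4 = 6, z_4 = 5, x_5 = 3.5, y_5 = 3, z_5 = 7.5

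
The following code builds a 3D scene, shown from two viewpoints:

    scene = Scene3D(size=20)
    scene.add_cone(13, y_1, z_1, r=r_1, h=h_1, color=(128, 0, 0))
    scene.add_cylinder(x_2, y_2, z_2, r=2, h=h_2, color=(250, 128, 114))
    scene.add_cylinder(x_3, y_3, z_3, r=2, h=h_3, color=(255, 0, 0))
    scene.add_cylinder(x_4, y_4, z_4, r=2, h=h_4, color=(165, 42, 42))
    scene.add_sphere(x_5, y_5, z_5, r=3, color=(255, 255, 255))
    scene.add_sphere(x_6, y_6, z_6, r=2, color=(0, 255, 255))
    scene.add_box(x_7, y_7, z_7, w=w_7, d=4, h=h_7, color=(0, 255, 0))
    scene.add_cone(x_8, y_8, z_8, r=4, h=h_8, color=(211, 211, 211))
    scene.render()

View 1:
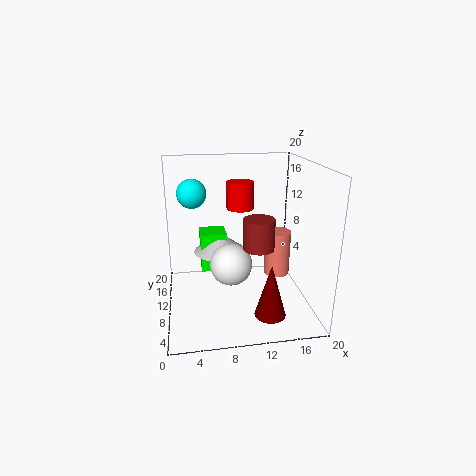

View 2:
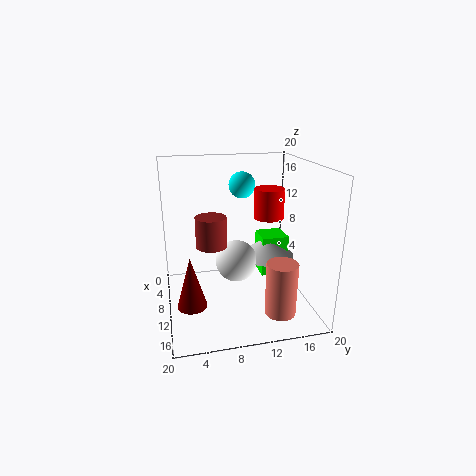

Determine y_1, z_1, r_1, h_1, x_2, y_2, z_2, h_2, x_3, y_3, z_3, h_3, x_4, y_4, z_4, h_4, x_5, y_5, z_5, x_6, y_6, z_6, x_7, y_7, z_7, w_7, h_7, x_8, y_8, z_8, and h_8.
y_1 = 3, z_1 = 2, r_1 = 2, h_1 = 7, x_2 = 17, y_2 = 14, z_2 = 2, h_2 = 7, x_3 = 11, y_3 = 14, z_3 = 13, h_3 = 4, x_4 = 12, y_4 = 6, z_4 = 10, h_4 = 4, x_5 = 9, y_5 = 10, z_5 = 6, x_6 = 4, y_6 = 12, z_6 = 16, x_7 = 5, y_7 = 14, z_7 = 3, w_7 = 4, h_7 = 6, x_8 = 8, y_8 = 15, z_8 = 6, h_8 = 3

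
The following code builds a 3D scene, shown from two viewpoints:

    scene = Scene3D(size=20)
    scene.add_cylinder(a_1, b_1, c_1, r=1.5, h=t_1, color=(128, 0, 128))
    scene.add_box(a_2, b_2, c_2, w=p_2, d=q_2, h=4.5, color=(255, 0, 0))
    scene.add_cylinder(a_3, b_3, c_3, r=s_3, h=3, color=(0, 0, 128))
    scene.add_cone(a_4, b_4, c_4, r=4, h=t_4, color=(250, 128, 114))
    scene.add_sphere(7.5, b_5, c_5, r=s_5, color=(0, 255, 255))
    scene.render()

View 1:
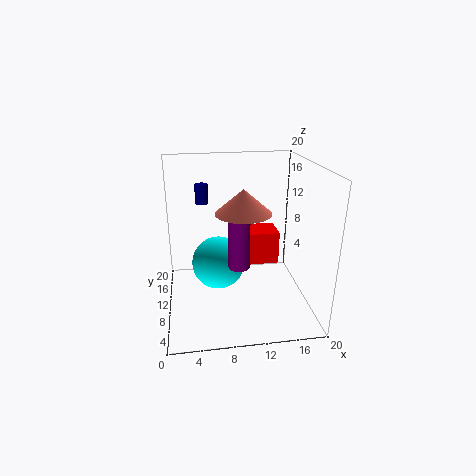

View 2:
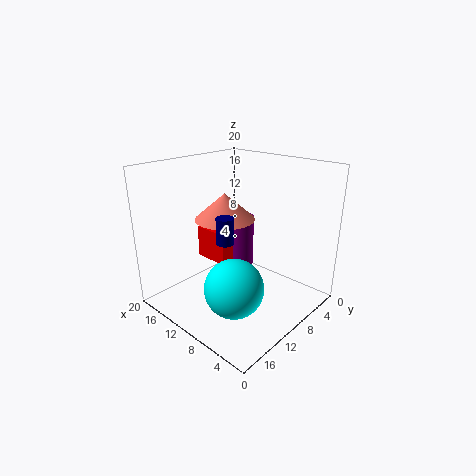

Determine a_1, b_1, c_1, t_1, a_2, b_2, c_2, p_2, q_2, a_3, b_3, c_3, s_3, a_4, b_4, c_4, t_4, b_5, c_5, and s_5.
a_1 = 10, b_1 = 9, c_1 = 6, t_1 = 7, a_2 = 10.5, b_2 = 8.5, c_2 = 6.5, p_2 = 5, q_2 = 4, a_3 = 5.5, b_3 = 17, c_3 = 13, s_3 = 1, a_4 = 11, b_4 = 11.5, c_4 = 13, t_4 = 3.5, b_5 = 13.5, c_5 = 4.5, s_5 = 4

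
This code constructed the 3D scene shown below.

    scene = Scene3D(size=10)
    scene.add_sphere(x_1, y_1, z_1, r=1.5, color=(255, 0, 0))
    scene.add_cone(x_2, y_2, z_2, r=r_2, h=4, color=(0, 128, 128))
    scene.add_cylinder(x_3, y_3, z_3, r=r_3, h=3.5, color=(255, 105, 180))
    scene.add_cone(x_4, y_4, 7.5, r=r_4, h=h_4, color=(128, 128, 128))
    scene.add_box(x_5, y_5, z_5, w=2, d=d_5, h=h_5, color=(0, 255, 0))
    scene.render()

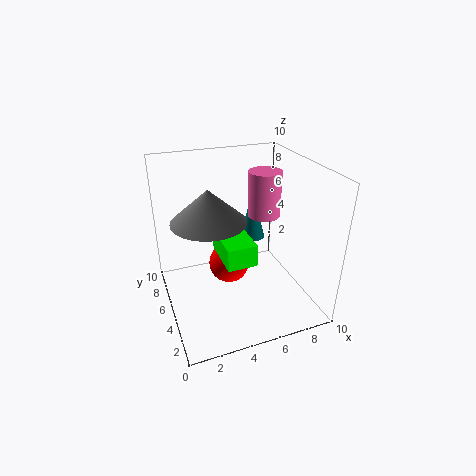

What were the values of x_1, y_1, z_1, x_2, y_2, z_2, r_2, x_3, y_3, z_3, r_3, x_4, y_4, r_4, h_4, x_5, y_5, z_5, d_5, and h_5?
x_1 = 4.75, y_1 = 6.25, z_1 = 2.25, x_2 = 7.5, y_2 = 8.25, z_2 = 3, r_2 = 1, x_3 = 8, y_3 = 7.25, z_3 = 5.25, r_3 = 1.25, x_4 = 2.5, y_4 = 3.25, r_4 = 2.25, h_4 = 2, x_5 = 3.5, y_5 = 2.75, z_5 = 4, d_5 = 3.25, h_5 = 1.5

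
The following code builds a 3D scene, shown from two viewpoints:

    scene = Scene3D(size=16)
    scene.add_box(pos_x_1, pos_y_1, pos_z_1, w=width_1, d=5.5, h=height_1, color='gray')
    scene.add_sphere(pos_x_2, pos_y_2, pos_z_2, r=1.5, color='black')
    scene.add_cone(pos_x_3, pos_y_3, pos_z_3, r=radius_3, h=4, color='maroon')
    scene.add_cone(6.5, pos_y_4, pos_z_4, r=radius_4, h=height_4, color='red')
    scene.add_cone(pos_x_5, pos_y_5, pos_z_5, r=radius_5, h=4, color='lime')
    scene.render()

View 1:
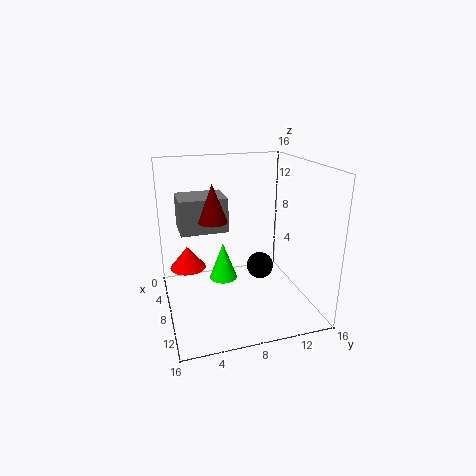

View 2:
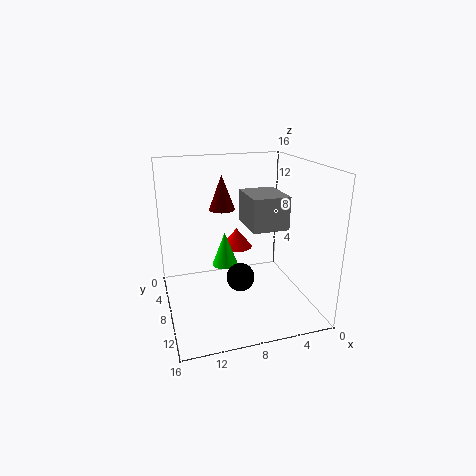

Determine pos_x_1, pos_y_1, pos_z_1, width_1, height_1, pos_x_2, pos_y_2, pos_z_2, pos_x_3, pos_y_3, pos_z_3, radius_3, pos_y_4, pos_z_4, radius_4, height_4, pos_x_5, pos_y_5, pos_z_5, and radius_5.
pos_x_1 = 1.5, pos_y_1 = 2, pos_z_1 = 8, width_1 = 4.5, height_1 = 4, pos_x_2 = 8.5, pos_y_2 = 10.5, pos_z_2 = 4.5, pos_x_3 = 9, pos_y_3 = 5, pos_z_3 = 10.5, radius_3 = 1.5, pos_y_4 = 2.5, pos_z_4 = 4.5, radius_4 = 2, height_4 = 2.5, pos_x_5 = 9, pos_y_5 = 6, pos_z_5 = 4, radius_5 = 1.5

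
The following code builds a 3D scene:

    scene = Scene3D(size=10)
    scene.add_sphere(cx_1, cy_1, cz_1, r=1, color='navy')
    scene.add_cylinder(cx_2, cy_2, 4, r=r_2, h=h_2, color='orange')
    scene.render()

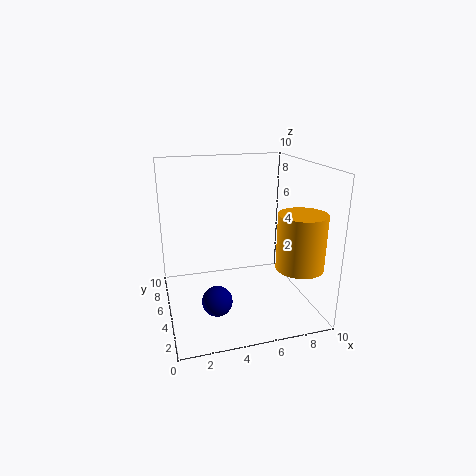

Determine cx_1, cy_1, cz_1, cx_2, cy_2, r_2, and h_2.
cx_1 = 3; cy_1 = 3; cz_1 = 1.5; cx_2 = 8; cy_2 = 1.5; r_2 = 1.5; h_2 = 3.5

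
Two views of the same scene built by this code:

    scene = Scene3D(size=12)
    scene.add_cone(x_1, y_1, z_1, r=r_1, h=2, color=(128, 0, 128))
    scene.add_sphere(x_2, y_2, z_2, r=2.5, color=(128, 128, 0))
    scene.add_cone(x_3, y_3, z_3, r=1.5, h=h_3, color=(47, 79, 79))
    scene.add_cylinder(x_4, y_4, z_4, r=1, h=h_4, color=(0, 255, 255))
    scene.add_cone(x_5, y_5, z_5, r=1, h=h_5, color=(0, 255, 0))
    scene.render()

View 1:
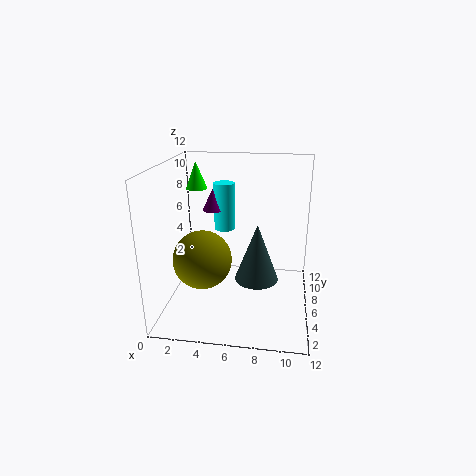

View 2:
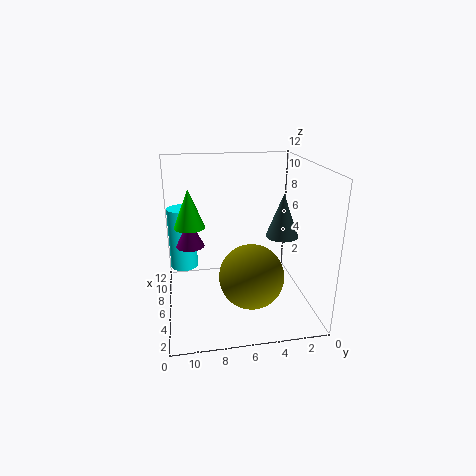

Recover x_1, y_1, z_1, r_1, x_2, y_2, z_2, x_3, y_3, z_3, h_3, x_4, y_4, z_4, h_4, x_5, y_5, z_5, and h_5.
x_1 = 3, y_1 = 10, z_1 = 7, r_1 = 1, x_2 = 3, y_2 = 5.5, z_2 = 4, x_3 = 8, y_3 = 1.5, z_3 = 5, h_3 = 4, x_4 = 4, y_4 = 10.5, z_4 = 5, h_4 = 4.5, x_5 = 1.5, y_5 = 10, z_5 = 9, h_5 = 2.5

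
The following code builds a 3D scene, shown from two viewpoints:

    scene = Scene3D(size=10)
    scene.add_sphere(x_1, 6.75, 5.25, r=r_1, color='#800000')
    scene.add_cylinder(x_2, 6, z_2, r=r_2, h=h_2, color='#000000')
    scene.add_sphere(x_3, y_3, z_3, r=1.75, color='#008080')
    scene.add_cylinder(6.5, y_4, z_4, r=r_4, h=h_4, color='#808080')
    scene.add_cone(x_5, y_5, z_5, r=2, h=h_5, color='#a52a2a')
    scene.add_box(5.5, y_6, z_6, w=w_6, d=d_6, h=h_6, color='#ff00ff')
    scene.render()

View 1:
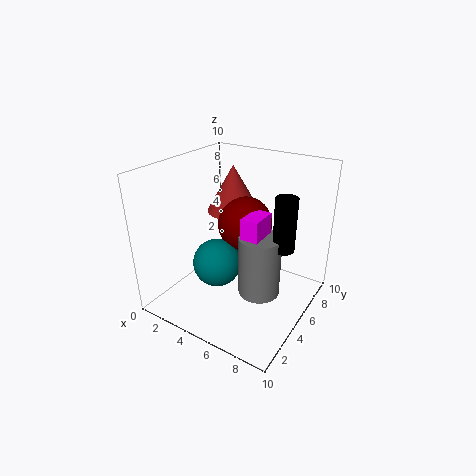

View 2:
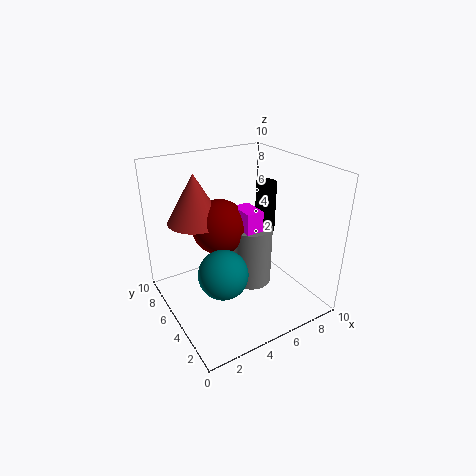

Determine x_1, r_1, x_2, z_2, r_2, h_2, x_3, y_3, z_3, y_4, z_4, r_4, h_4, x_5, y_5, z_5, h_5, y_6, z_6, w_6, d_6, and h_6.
x_1 = 4.5
r_1 = 2
x_2 = 8
z_2 = 4.5
r_2 = 0.75
h_2 = 3.75
x_3 = 3.5
y_3 = 4.5
z_3 = 2.75
y_4 = 5.5
z_4 = 0.75
r_4 = 1.5
h_4 = 4.5
x_5 = 3
y_5 = 7.5
z_5 = 5.75
h_5 = 3.5
y_6 = 4.5
z_6 = 4
w_6 = 1.25
d_6 = 2
h_6 = 2.75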